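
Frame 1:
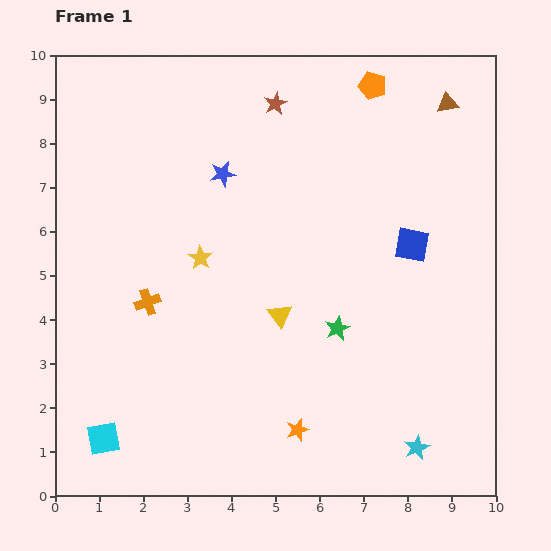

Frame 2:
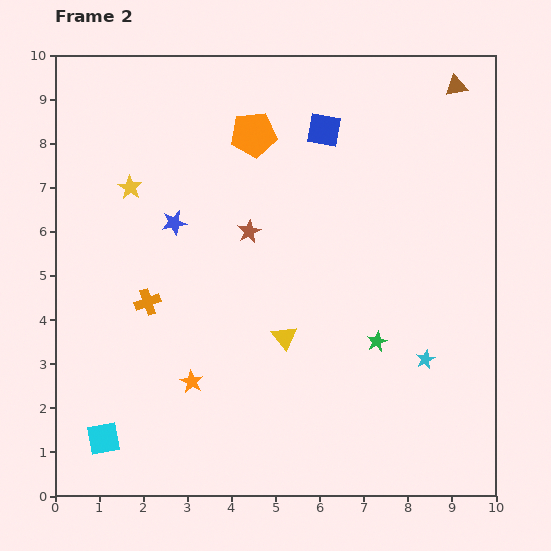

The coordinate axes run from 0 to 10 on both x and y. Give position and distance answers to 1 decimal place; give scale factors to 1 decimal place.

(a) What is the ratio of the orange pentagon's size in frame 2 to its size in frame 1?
1.7×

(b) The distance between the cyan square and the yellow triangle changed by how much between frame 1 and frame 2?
-0.2

Distance in frame 1: 4.9. Distance in frame 2: 4.7.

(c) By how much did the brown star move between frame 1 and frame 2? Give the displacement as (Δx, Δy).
(-0.6, -2.9)

The brown star was at (5.0, 8.9) in frame 1 and (4.4, 6.0) in frame 2.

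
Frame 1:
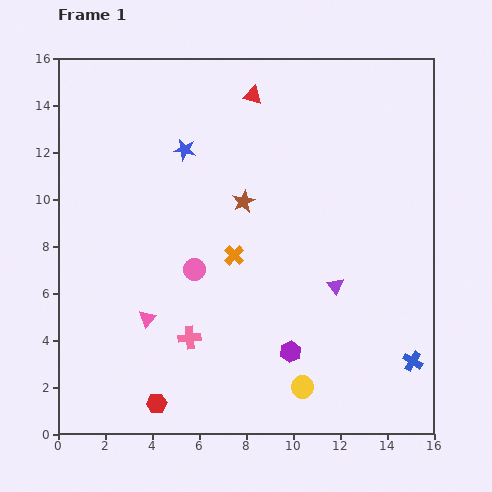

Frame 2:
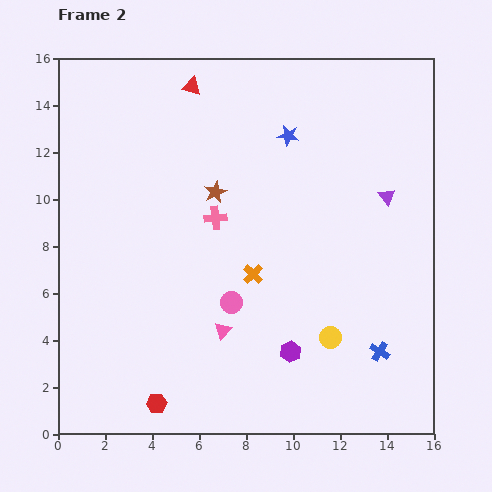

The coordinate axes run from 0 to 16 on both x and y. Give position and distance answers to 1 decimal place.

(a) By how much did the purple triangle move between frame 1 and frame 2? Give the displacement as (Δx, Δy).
(2.2, 3.8)

The purple triangle was at (11.8, 6.3) in frame 1 and (14.0, 10.1) in frame 2.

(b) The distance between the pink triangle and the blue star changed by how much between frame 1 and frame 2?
+1.4

Distance in frame 1: 7.4. Distance in frame 2: 8.8.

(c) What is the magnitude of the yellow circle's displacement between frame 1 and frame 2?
2.4

The yellow circle moved from (10.4, 2.0) to (11.6, 4.1), a distance of √(1.2² + 2.1²) ≈ 2.4.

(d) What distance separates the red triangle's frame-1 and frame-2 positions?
2.6

The red triangle moved from (8.3, 14.4) to (5.7, 14.8), a distance of √(2.6² + 0.4²) ≈ 2.6.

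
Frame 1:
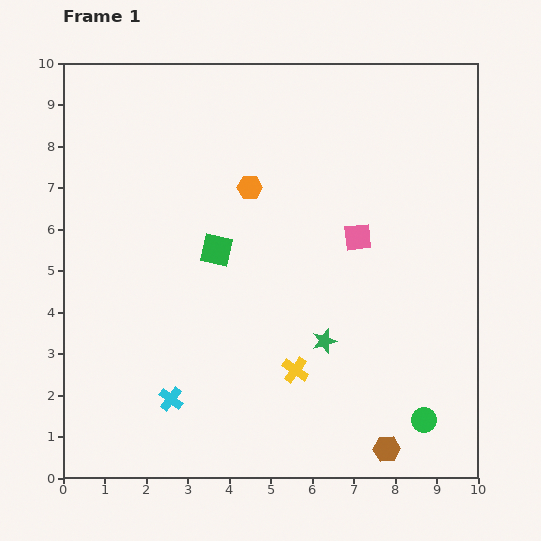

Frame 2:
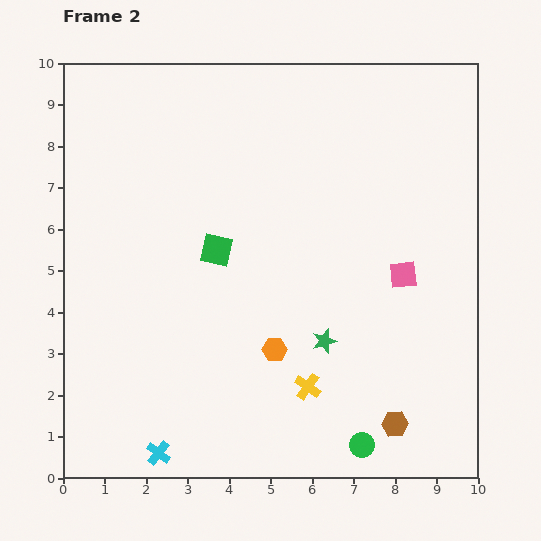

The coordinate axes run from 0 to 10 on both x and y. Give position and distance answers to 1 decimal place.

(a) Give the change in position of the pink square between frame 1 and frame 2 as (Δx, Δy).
(1.1, -0.9)

The pink square was at (7.1, 5.8) in frame 1 and (8.2, 4.9) in frame 2.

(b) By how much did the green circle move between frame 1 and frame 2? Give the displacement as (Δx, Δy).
(-1.5, -0.6)

The green circle was at (8.7, 1.4) in frame 1 and (7.2, 0.8) in frame 2.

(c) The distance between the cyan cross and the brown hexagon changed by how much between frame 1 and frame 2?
+0.4

Distance in frame 1: 5.3. Distance in frame 2: 5.7.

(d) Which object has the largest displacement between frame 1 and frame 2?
the orange hexagon

(moved 3.9; next 1.6)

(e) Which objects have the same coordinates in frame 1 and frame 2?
the green star, the green square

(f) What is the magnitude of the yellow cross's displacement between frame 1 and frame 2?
0.5

The yellow cross moved from (5.6, 2.6) to (5.9, 2.2), a distance of √(0.3² + 0.4²) ≈ 0.5.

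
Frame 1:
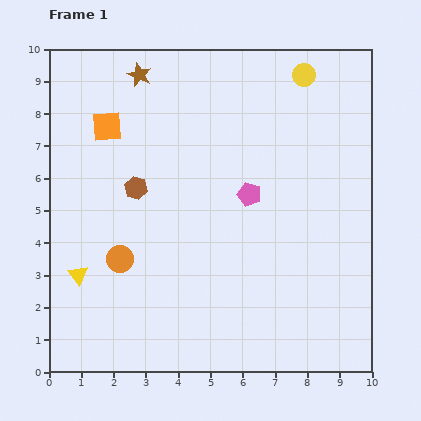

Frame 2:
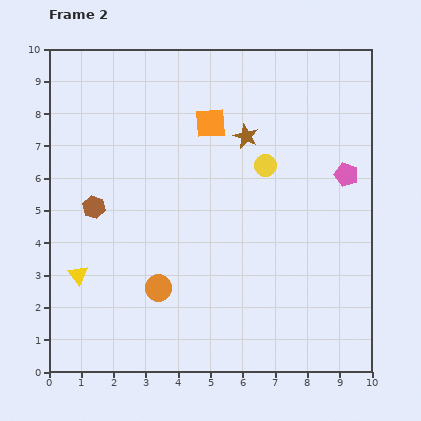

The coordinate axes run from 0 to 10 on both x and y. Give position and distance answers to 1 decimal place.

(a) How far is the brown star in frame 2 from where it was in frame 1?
3.8

The brown star moved from (2.8, 9.2) to (6.1, 7.3), a distance of √(3.3² + 1.9²) ≈ 3.8.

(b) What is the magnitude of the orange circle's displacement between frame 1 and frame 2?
1.5

The orange circle moved from (2.2, 3.5) to (3.4, 2.6), a distance of √(1.2² + 0.9²) ≈ 1.5.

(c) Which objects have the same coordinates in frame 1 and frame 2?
the yellow triangle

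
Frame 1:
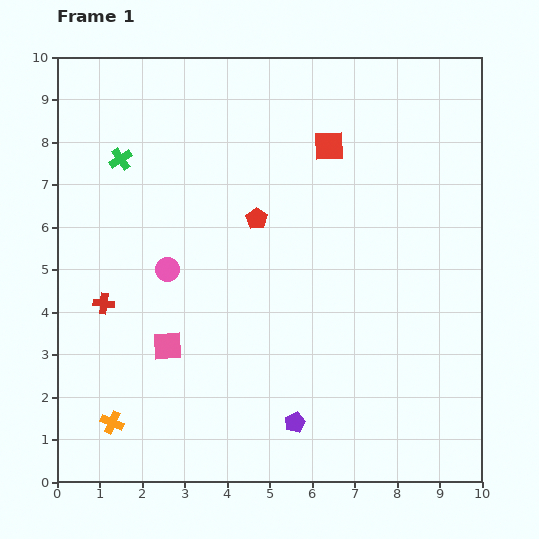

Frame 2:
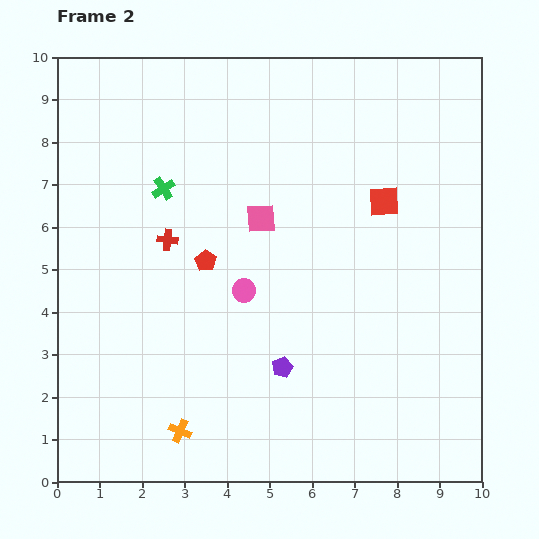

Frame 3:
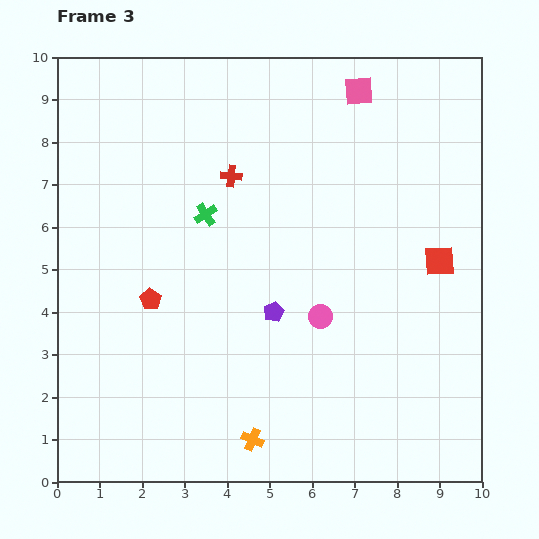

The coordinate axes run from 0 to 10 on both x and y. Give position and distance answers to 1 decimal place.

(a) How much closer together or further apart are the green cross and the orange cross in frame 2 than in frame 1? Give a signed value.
-0.5

Distance in frame 1: 6.2. Distance in frame 2: 5.7.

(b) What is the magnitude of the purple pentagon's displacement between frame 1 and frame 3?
2.6

The purple pentagon moved from (5.6, 1.4) to (5.1, 4.0), a distance of √(0.5² + 2.6²) ≈ 2.6.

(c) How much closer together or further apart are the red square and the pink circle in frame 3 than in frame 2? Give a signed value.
-0.8

Distance in frame 2: 3.9. Distance in frame 3: 3.1.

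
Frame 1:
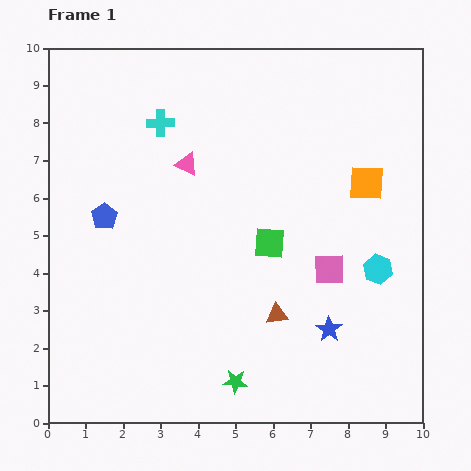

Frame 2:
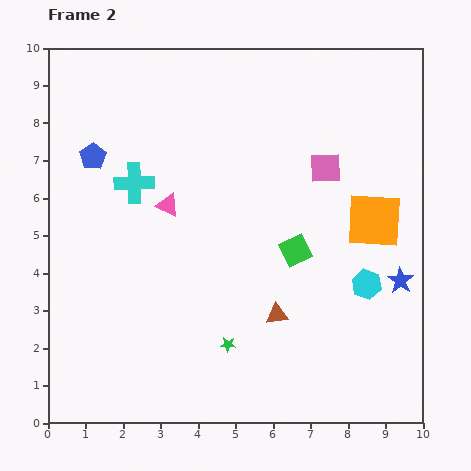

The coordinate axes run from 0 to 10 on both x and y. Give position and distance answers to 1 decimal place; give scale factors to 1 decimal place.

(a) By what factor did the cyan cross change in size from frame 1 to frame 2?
1.5×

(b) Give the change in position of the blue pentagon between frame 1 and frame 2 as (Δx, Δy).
(-0.3, 1.6)

The blue pentagon was at (1.5, 5.5) in frame 1 and (1.2, 7.1) in frame 2.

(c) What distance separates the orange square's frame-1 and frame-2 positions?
1.0

The orange square moved from (8.5, 6.4) to (8.7, 5.4), a distance of √(0.2² + 1.0²) ≈ 1.0.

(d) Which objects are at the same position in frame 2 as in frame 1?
the brown triangle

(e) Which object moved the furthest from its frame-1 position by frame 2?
the pink square

(moved 2.7; next 2.3)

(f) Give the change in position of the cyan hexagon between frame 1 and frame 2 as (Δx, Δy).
(-0.3, -0.4)

The cyan hexagon was at (8.8, 4.1) in frame 1 and (8.5, 3.7) in frame 2.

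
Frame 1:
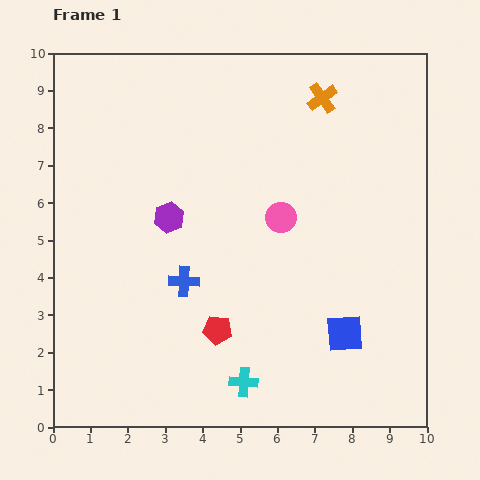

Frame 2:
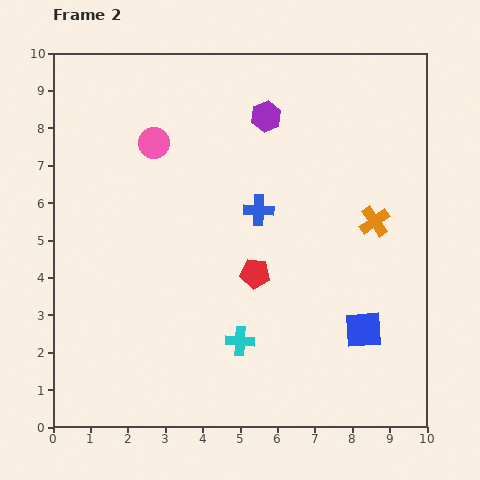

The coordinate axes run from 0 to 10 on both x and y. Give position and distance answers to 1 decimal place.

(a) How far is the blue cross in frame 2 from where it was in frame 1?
2.8

The blue cross moved from (3.5, 3.9) to (5.5, 5.8), a distance of √(2.0² + 1.9²) ≈ 2.8.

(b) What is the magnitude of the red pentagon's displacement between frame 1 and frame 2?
1.8

The red pentagon moved from (4.4, 2.6) to (5.4, 4.1), a distance of √(1.0² + 1.5²) ≈ 1.8.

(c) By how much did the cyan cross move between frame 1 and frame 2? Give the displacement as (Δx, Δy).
(-0.1, 1.1)

The cyan cross was at (5.1, 1.2) in frame 1 and (5.0, 2.3) in frame 2.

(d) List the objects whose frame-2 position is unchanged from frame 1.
none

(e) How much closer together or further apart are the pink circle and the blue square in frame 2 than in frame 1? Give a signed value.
+4.0

Distance in frame 1: 3.5. Distance in frame 2: 7.5.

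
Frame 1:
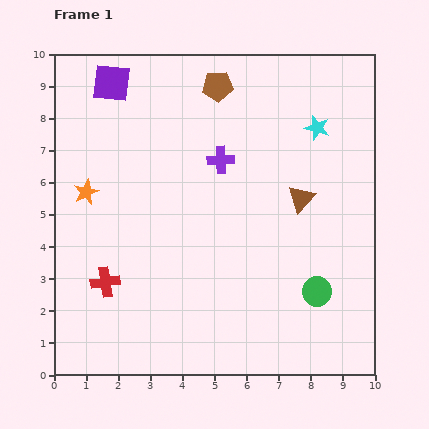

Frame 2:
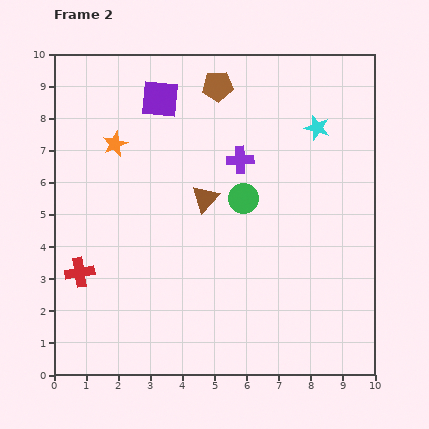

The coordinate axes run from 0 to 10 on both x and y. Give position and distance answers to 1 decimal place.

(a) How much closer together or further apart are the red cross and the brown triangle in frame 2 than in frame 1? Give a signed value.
-2.1

Distance in frame 1: 6.6. Distance in frame 2: 4.5.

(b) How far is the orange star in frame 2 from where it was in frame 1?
1.7

The orange star moved from (1.0, 5.7) to (1.9, 7.2), a distance of √(0.9² + 1.5²) ≈ 1.7.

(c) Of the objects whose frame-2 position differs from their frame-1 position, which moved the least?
the purple cross

(moved 0.6)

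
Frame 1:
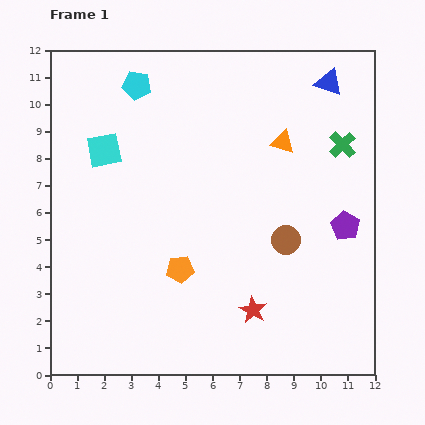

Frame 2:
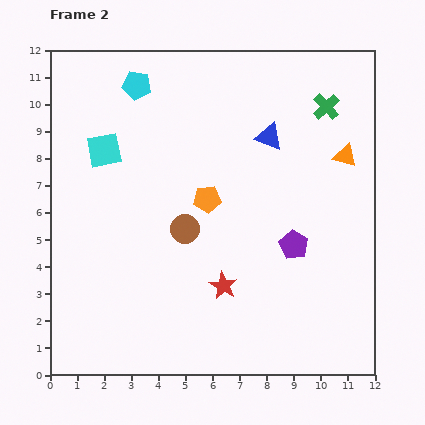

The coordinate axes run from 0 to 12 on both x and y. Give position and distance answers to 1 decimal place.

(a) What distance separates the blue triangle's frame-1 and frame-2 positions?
3.0

The blue triangle moved from (10.3, 10.8) to (8.1, 8.8), a distance of √(2.2² + 2.0²) ≈ 3.0.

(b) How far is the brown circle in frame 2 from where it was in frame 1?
3.7

The brown circle moved from (8.7, 5.0) to (5.0, 5.4), a distance of √(3.7² + 0.4²) ≈ 3.7.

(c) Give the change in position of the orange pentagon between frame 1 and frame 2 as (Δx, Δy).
(1.0, 2.6)

The orange pentagon was at (4.8, 3.9) in frame 1 and (5.8, 6.5) in frame 2.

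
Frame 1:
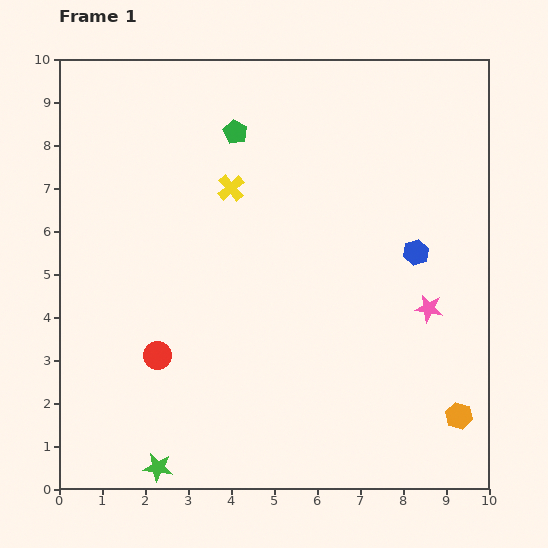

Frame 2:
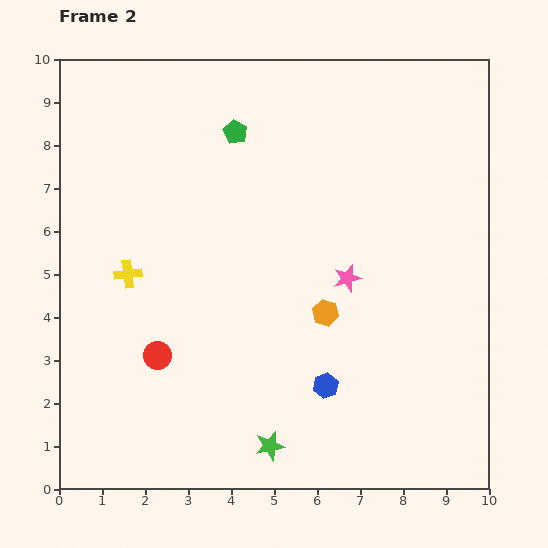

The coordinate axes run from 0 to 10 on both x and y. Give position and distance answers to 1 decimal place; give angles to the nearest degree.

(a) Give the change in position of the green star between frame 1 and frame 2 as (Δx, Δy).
(2.6, 0.5)

The green star was at (2.3, 0.5) in frame 1 and (4.9, 1.0) in frame 2.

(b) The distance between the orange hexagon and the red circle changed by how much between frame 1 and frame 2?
-3.1

Distance in frame 1: 7.1. Distance in frame 2: 4.0.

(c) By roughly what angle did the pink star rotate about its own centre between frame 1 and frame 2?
25° counter-clockwise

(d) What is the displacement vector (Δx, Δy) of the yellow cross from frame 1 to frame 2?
(-2.4, -2.0)

The yellow cross was at (4.0, 7.0) in frame 1 and (1.6, 5.0) in frame 2.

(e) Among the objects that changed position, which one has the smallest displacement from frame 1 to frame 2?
the pink star

(moved 2.0)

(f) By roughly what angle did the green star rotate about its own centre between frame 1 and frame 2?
20° counter-clockwise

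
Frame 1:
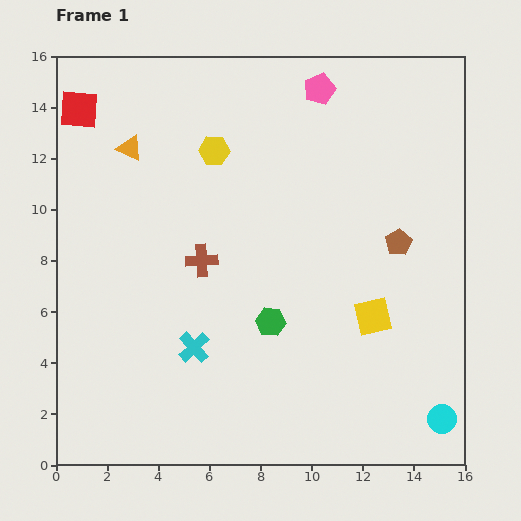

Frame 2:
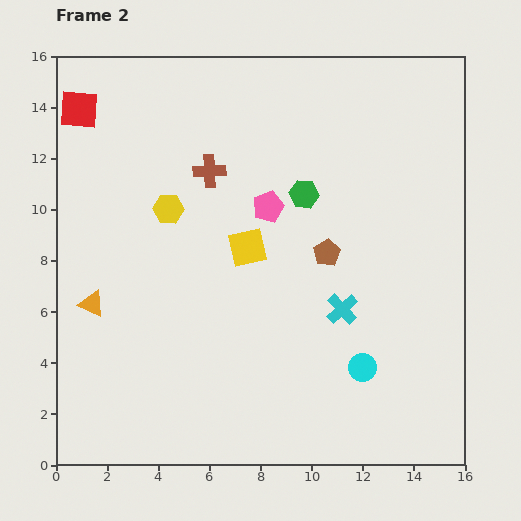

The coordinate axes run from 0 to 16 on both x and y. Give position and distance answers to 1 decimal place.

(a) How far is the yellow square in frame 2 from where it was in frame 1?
5.6

The yellow square moved from (12.4, 5.8) to (7.5, 8.5), a distance of √(4.9² + 2.7²) ≈ 5.6.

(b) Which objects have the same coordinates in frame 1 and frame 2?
the red square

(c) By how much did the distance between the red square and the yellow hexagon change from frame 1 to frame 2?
-0.3

Distance in frame 1: 5.5. Distance in frame 2: 5.2.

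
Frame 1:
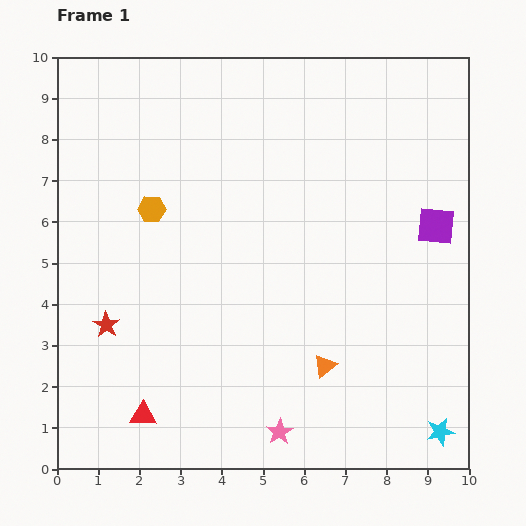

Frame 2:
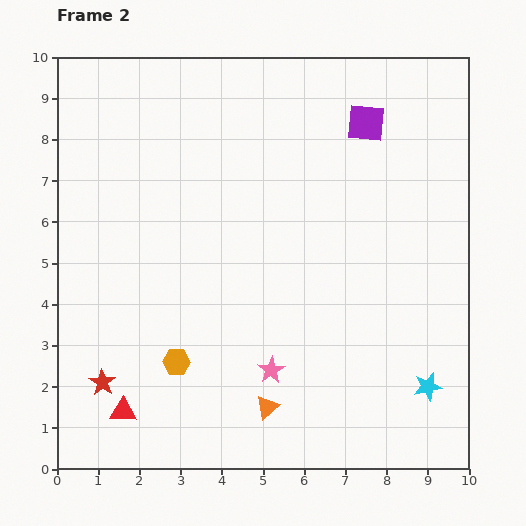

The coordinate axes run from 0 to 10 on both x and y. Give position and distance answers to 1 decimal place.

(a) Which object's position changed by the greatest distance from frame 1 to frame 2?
the orange hexagon

(moved 3.7; next 3.0)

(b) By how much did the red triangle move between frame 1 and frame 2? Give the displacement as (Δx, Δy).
(-0.5, 0.1)

The red triangle was at (2.1, 1.3) in frame 1 and (1.6, 1.4) in frame 2.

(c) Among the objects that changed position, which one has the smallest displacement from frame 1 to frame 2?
the red triangle

(moved 0.5)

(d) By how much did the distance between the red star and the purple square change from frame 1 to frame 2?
+0.6

Distance in frame 1: 8.4. Distance in frame 2: 9.0.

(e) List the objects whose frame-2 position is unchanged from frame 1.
none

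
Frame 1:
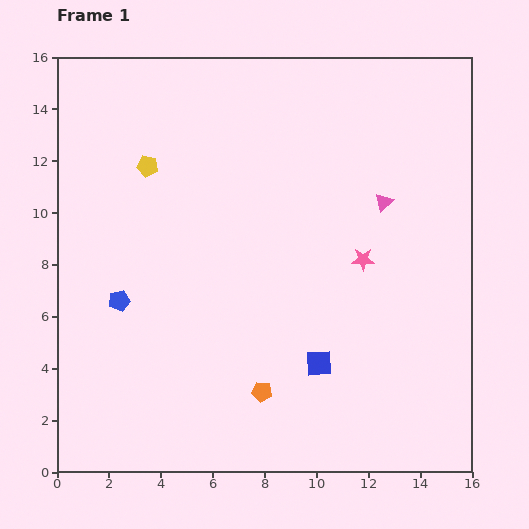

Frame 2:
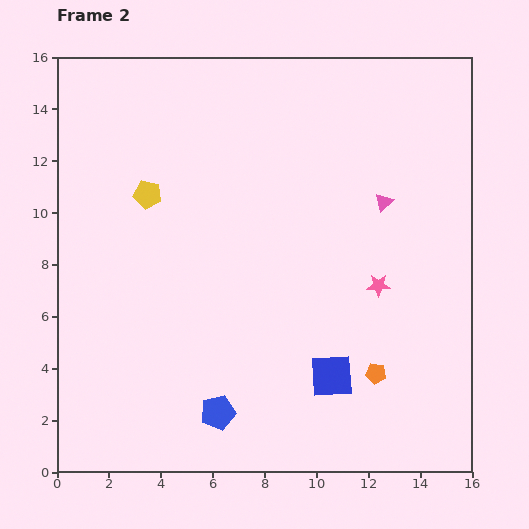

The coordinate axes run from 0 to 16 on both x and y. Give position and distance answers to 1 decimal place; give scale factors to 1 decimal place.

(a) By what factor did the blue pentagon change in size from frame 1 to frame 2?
1.7×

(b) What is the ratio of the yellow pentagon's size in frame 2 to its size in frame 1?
1.3×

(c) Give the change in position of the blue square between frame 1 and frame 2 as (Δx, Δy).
(0.5, -0.5)

The blue square was at (10.1, 4.2) in frame 1 and (10.6, 3.7) in frame 2.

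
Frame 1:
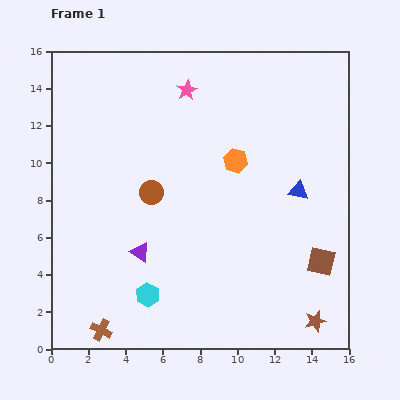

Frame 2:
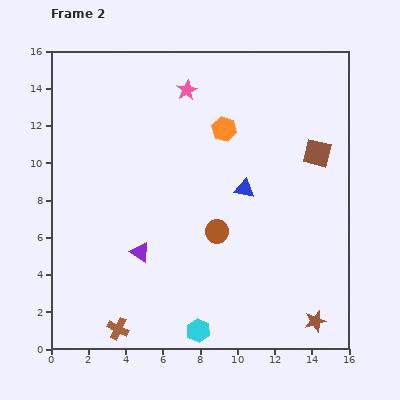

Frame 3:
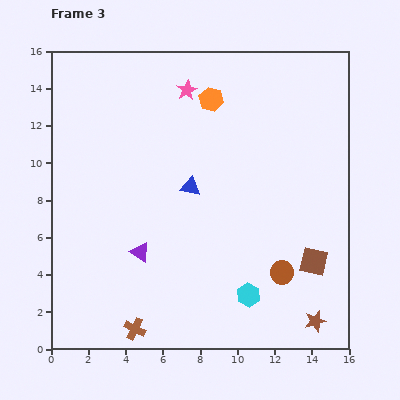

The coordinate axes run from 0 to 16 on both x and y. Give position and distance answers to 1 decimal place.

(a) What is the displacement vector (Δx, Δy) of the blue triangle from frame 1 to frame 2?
(-2.9, 0.1)

The blue triangle was at (13.3, 8.5) in frame 1 and (10.4, 8.6) in frame 2.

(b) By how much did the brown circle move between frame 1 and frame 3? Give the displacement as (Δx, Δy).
(7.0, -4.3)

The brown circle was at (5.4, 8.4) in frame 1 and (12.4, 4.1) in frame 3.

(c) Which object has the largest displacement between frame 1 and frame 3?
the brown circle

(moved 8.2; next 5.8)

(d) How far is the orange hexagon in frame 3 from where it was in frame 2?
1.7

The orange hexagon moved from (9.3, 11.8) to (8.6, 13.4), a distance of √(0.7² + 1.6²) ≈ 1.7.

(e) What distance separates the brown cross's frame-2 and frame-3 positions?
0.9

The brown cross moved from (3.6, 1.1) to (4.5, 1.1), a distance of √(0.9² + 0.0²) ≈ 0.9.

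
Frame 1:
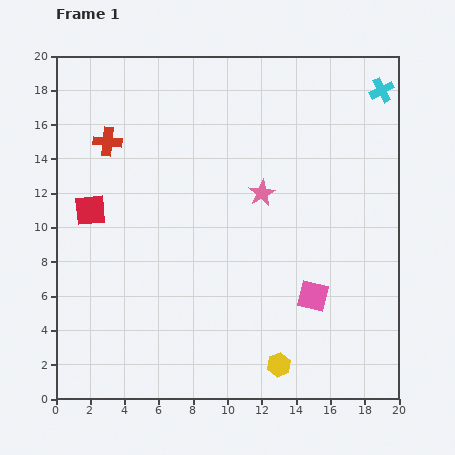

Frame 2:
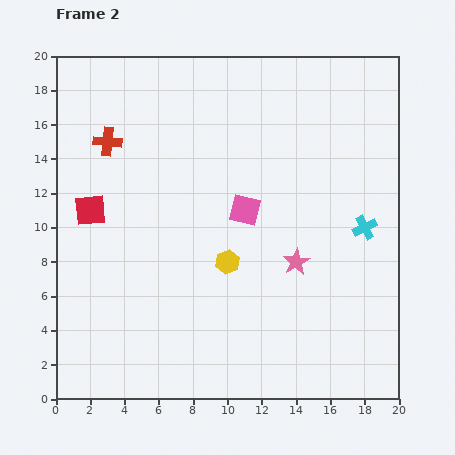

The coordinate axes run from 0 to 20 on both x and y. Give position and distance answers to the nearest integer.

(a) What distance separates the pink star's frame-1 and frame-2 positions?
4

The pink star moved from (12, 12) to (14, 8), a distance of √(2² + 4²) ≈ 4.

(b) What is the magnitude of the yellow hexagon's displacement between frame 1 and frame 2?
7

The yellow hexagon moved from (13, 2) to (10, 8), a distance of √(3² + 6²) ≈ 7.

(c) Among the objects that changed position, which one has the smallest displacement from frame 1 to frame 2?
the pink star

(moved 4)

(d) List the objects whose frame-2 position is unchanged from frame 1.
the red cross, the red square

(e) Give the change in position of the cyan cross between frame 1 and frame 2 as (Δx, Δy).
(-1, -8)

The cyan cross was at (19, 18) in frame 1 and (18, 10) in frame 2.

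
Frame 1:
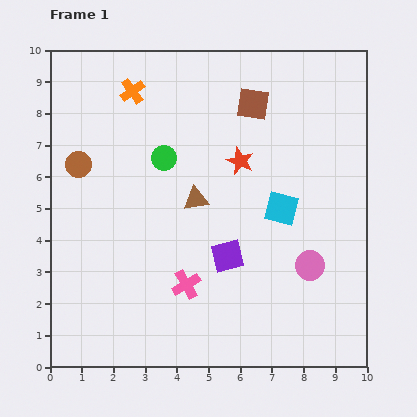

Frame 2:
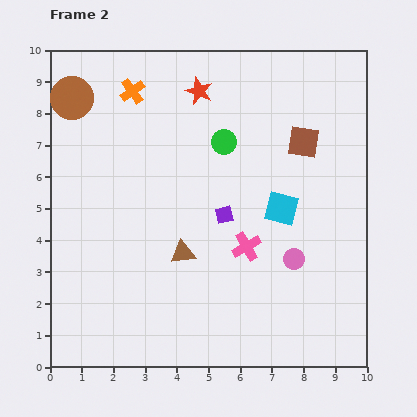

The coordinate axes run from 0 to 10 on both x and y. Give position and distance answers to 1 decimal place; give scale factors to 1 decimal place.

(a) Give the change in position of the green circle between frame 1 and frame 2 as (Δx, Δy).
(1.9, 0.5)

The green circle was at (3.6, 6.6) in frame 1 and (5.5, 7.1) in frame 2.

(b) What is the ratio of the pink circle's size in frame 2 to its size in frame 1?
0.7×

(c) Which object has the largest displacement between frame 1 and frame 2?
the red star

(moved 2.6; next 2.2)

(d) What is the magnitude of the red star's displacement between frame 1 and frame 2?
2.6

The red star moved from (6.0, 6.5) to (4.7, 8.7), a distance of √(1.3² + 2.2²) ≈ 2.6.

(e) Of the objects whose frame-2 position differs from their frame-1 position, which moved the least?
the pink circle

(moved 0.5)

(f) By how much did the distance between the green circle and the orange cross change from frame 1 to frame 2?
+1.0

Distance in frame 1: 2.3. Distance in frame 2: 3.3.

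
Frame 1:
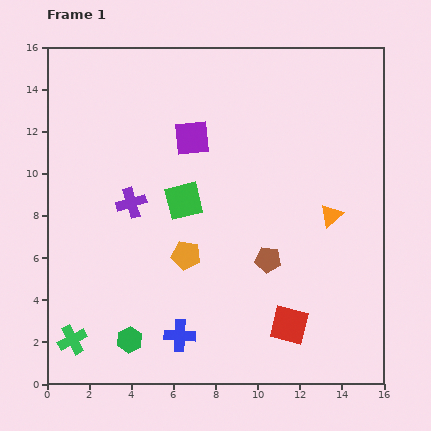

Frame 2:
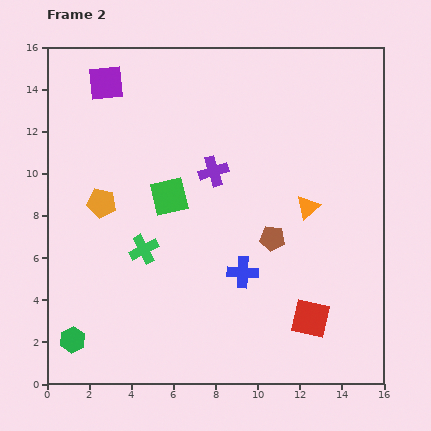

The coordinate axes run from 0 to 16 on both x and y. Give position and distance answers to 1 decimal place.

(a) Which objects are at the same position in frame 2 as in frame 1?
none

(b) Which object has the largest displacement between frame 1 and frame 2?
the green cross

(moved 5.5; next 4.9)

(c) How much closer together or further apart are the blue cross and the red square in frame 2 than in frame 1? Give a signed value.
-1.3

Distance in frame 1: 5.2. Distance in frame 2: 3.9.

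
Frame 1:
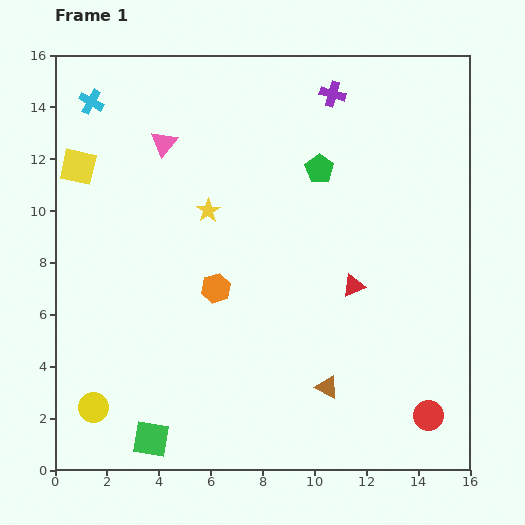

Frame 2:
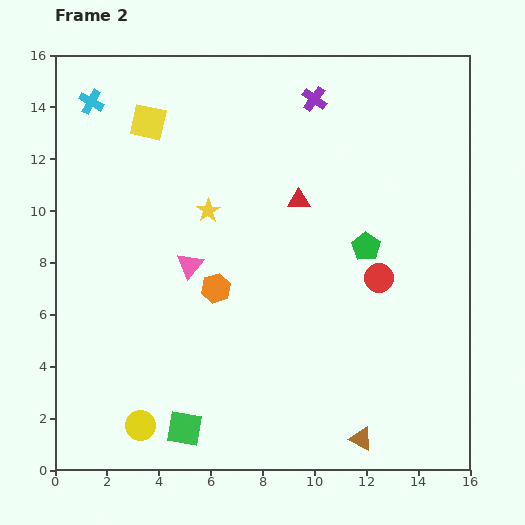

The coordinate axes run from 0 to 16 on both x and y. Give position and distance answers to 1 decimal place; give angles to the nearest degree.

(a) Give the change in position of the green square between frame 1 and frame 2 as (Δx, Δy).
(1.3, 0.4)

The green square was at (3.7, 1.2) in frame 1 and (5.0, 1.6) in frame 2.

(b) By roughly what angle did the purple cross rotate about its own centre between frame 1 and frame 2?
21° clockwise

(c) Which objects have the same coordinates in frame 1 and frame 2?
the orange hexagon, the yellow star, the cyan cross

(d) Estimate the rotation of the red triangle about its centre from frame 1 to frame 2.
22° clockwise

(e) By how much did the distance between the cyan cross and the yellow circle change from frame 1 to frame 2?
+0.8

Distance in frame 1: 11.8. Distance in frame 2: 12.6.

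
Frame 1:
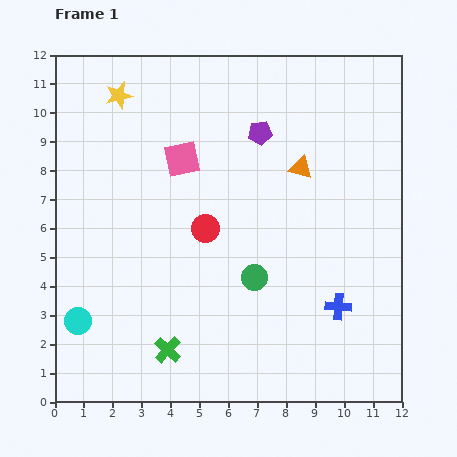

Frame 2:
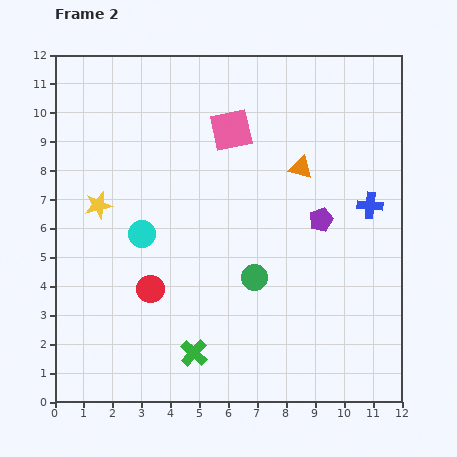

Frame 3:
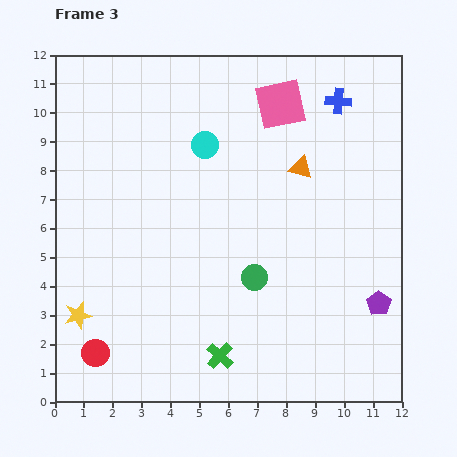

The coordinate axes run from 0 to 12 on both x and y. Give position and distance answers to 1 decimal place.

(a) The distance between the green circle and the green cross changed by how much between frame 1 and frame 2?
-0.6

Distance in frame 1: 3.9. Distance in frame 2: 3.3.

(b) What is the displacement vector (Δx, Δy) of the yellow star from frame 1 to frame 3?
(-1.4, -7.6)

The yellow star was at (2.2, 10.6) in frame 1 and (0.8, 3.0) in frame 3.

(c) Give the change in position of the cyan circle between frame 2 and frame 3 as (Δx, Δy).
(2.2, 3.1)

The cyan circle was at (3.0, 5.8) in frame 2 and (5.2, 8.9) in frame 3.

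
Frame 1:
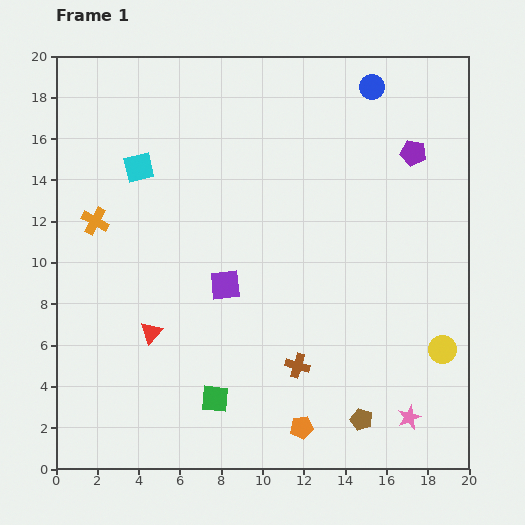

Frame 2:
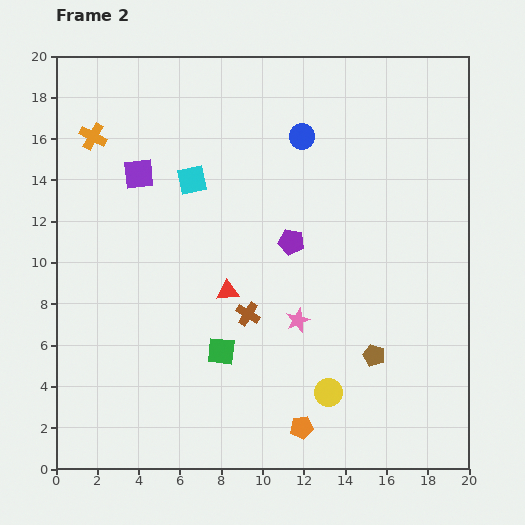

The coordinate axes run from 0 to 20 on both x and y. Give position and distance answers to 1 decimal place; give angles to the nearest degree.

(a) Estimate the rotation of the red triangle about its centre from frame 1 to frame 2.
43° clockwise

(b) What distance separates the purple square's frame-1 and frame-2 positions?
6.8

The purple square moved from (8.2, 8.9) to (4.0, 14.3), a distance of √(4.2² + 5.4²) ≈ 6.8.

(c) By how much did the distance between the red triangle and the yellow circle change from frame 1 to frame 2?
-7.2

Distance in frame 1: 14.1. Distance in frame 2: 6.9.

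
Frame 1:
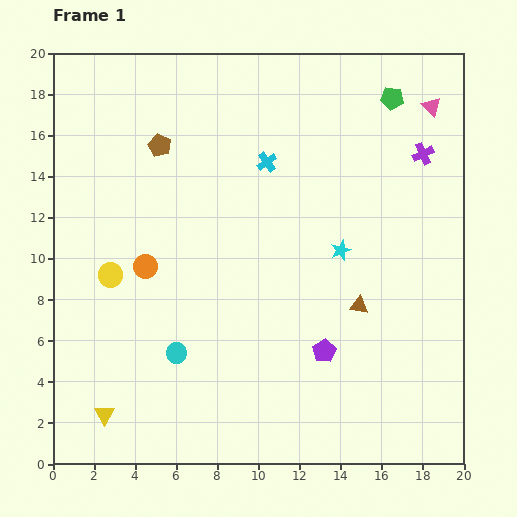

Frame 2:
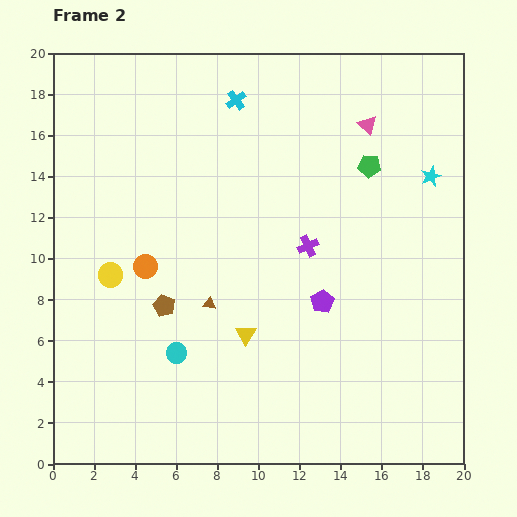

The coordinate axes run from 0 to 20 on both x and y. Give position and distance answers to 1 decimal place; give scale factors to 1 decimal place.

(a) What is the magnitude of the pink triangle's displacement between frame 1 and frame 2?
3.2

The pink triangle moved from (18.4, 17.4) to (15.3, 16.5), a distance of √(3.1² + 0.9²) ≈ 3.2.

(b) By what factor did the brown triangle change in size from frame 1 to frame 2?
0.7×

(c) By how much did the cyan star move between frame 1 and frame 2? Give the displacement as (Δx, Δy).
(4.4, 3.6)

The cyan star was at (14.0, 10.4) in frame 1 and (18.4, 14.0) in frame 2.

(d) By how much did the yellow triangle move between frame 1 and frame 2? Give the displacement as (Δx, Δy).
(6.9, 3.9)

The yellow triangle was at (2.5, 2.4) in frame 1 and (9.4, 6.3) in frame 2.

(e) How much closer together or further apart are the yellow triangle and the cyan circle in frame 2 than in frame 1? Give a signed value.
-1.1

Distance in frame 1: 4.6. Distance in frame 2: 3.5.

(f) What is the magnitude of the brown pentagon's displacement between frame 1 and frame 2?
7.8

The brown pentagon moved from (5.2, 15.5) to (5.4, 7.7), a distance of √(0.2² + 7.8²) ≈ 7.8.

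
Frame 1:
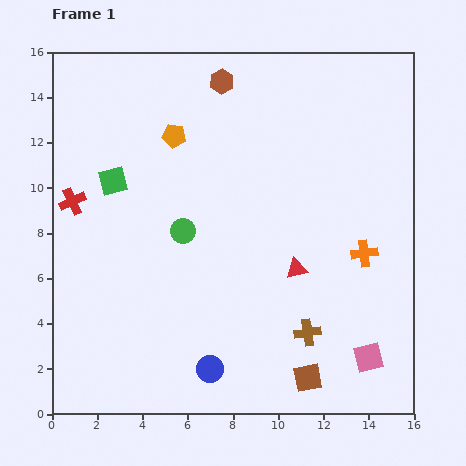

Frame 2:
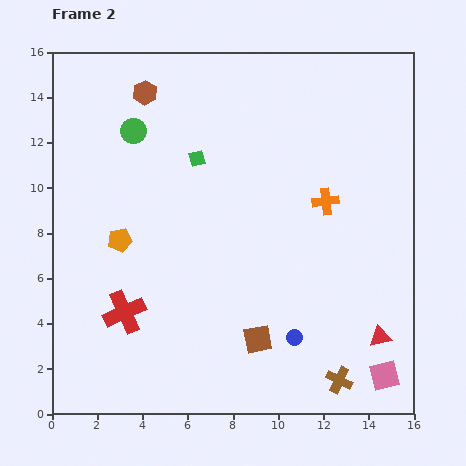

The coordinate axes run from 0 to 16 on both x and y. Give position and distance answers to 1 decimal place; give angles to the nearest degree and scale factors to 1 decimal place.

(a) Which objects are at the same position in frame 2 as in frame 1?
none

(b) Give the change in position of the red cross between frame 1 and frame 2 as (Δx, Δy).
(2.3, -4.9)

The red cross was at (0.9, 9.4) in frame 1 and (3.2, 4.5) in frame 2.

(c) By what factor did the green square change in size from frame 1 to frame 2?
0.6×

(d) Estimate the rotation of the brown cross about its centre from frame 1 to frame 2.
35° clockwise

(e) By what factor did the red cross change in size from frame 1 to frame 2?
1.6×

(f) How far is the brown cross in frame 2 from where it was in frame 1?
2.5

The brown cross moved from (11.3, 3.6) to (12.7, 1.5), a distance of √(1.4² + 2.1²) ≈ 2.5.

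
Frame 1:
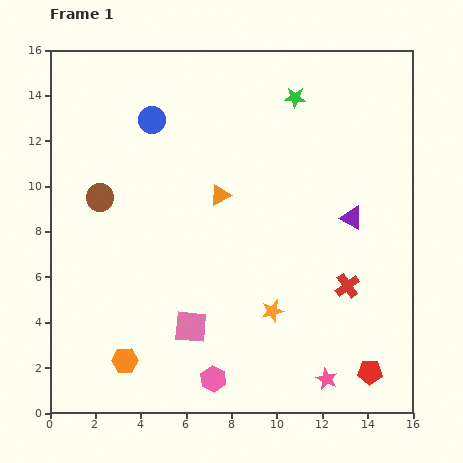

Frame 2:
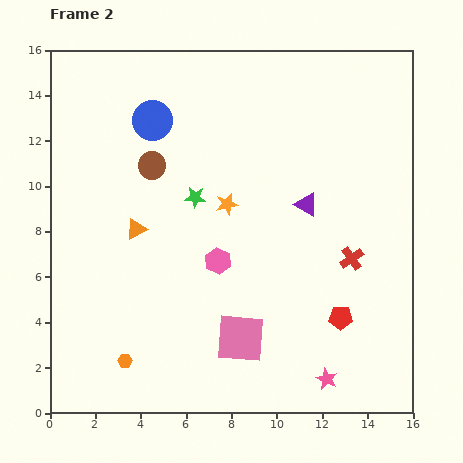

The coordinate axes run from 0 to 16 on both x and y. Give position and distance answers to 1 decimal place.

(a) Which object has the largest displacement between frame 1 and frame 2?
the green star

(moved 6.2; next 5.2)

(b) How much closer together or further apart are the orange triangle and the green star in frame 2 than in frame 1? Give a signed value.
-2.4

Distance in frame 1: 5.4. Distance in frame 2: 3.0.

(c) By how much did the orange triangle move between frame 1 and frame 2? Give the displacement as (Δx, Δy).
(-3.7, -1.5)

The orange triangle was at (7.5, 9.6) in frame 1 and (3.8, 8.1) in frame 2.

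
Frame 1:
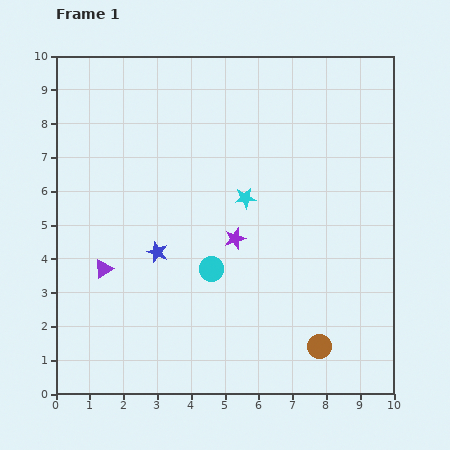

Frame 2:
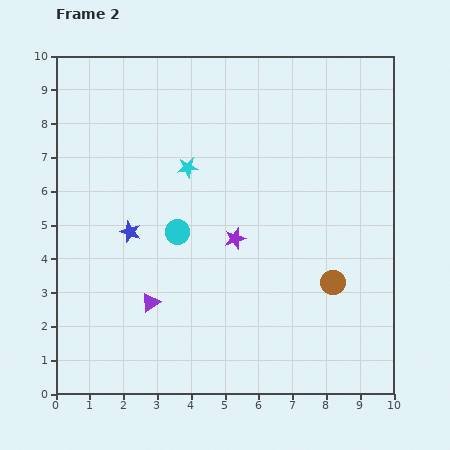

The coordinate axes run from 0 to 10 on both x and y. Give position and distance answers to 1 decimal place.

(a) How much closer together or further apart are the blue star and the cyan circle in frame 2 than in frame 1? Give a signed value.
-0.3

Distance in frame 1: 1.7. Distance in frame 2: 1.4.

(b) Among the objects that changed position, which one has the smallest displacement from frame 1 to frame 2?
the blue star

(moved 1.0)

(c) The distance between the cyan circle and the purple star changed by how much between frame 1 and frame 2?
+0.6

Distance in frame 1: 1.1. Distance in frame 2: 1.7.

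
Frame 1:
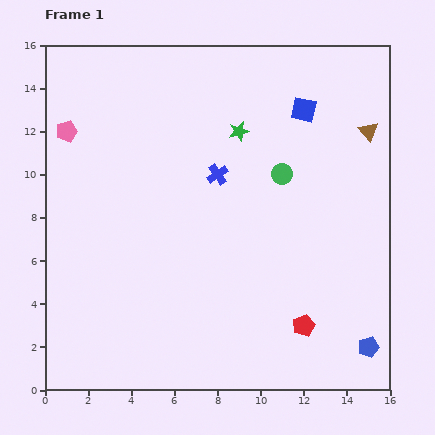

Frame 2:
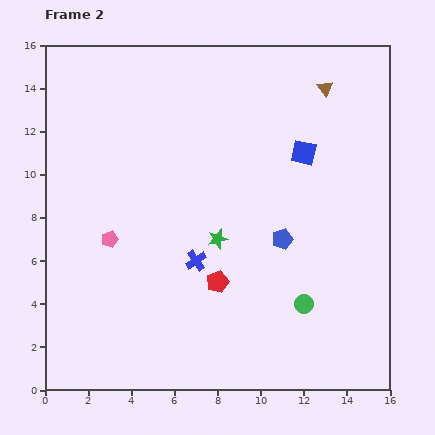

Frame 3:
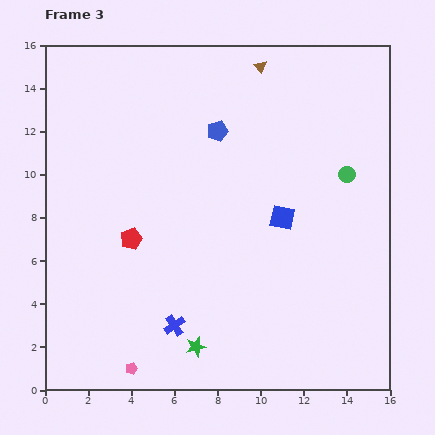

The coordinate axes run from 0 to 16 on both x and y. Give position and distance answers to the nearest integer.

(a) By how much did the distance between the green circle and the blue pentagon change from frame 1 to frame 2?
-6

Distance in frame 1: 9. Distance in frame 2: 3.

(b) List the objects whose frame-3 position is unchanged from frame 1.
none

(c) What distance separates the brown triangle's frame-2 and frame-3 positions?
3

The brown triangle moved from (13, 14) to (10, 15), a distance of √(3² + 1²) ≈ 3.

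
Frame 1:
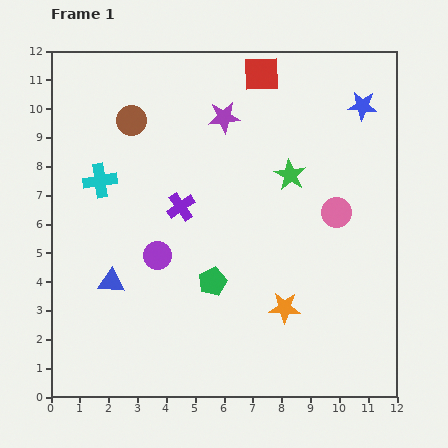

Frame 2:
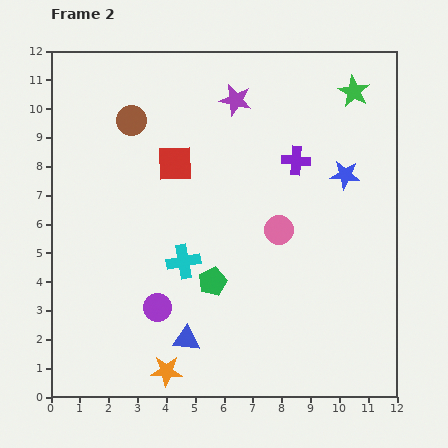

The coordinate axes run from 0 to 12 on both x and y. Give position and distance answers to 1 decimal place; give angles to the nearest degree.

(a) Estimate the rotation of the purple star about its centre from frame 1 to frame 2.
19° clockwise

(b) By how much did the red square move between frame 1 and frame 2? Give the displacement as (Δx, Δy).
(-3.0, -3.1)

The red square was at (7.3, 11.2) in frame 1 and (4.3, 8.1) in frame 2.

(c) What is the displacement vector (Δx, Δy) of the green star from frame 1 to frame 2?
(2.2, 2.9)

The green star was at (8.3, 7.7) in frame 1 and (10.5, 10.6) in frame 2.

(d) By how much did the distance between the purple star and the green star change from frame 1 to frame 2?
+1.1

Distance in frame 1: 3.0. Distance in frame 2: 4.1.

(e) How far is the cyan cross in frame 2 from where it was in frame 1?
4.0

The cyan cross moved from (1.7, 7.5) to (4.6, 4.7), a distance of √(2.9² + 2.8²) ≈ 4.0.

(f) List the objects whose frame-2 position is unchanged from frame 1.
the brown circle, the green pentagon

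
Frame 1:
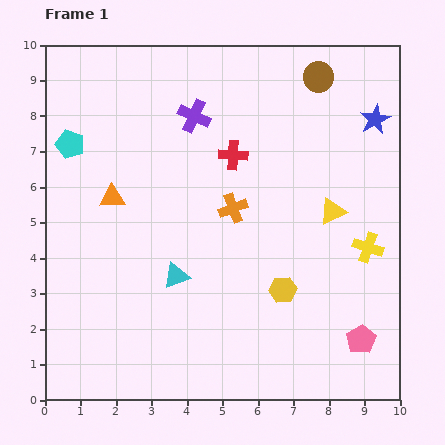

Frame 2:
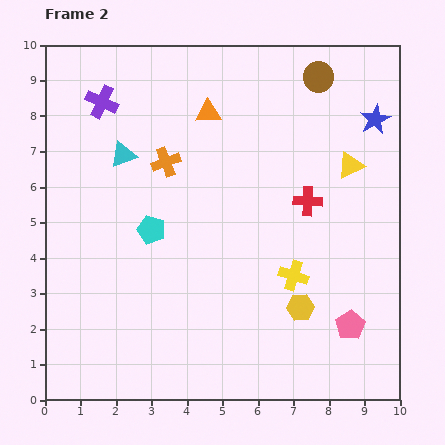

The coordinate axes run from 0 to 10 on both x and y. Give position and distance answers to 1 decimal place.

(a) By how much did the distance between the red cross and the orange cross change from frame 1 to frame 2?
+2.6

Distance in frame 1: 1.5. Distance in frame 2: 4.1.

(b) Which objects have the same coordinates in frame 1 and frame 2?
the brown circle, the blue star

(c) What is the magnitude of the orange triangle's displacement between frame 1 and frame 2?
3.6

The orange triangle moved from (1.9, 5.7) to (4.6, 8.1), a distance of √(2.7² + 2.4²) ≈ 3.6.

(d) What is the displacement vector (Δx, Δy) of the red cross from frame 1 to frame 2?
(2.1, -1.3)

The red cross was at (5.3, 6.9) in frame 1 and (7.4, 5.6) in frame 2.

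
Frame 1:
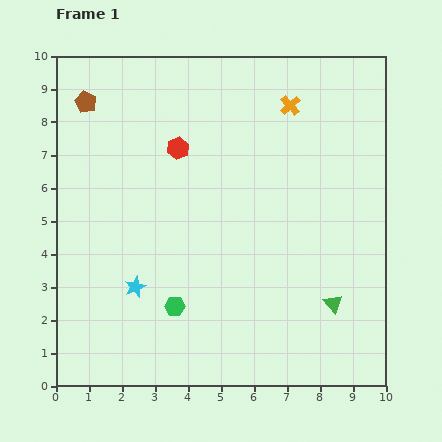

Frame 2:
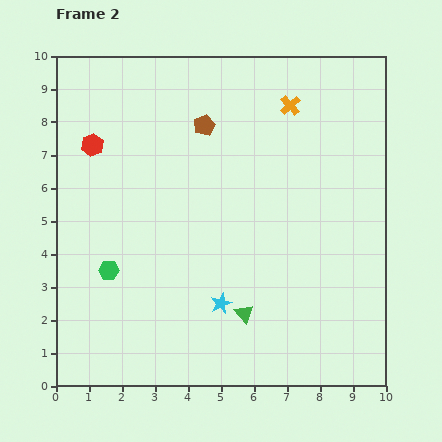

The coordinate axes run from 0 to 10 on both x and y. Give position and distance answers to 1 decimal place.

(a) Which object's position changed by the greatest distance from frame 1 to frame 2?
the brown pentagon

(moved 3.7; next 2.7)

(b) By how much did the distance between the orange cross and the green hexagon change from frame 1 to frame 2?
+0.4

Distance in frame 1: 7.0. Distance in frame 2: 7.4.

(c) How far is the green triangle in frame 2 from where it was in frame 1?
2.7

The green triangle moved from (8.4, 2.5) to (5.7, 2.2), a distance of √(2.7² + 0.3²) ≈ 2.7.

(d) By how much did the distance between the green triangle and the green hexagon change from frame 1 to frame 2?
-0.5

Distance in frame 1: 4.8. Distance in frame 2: 4.3.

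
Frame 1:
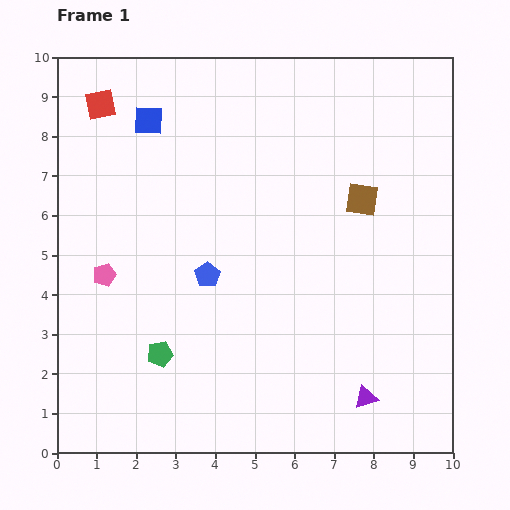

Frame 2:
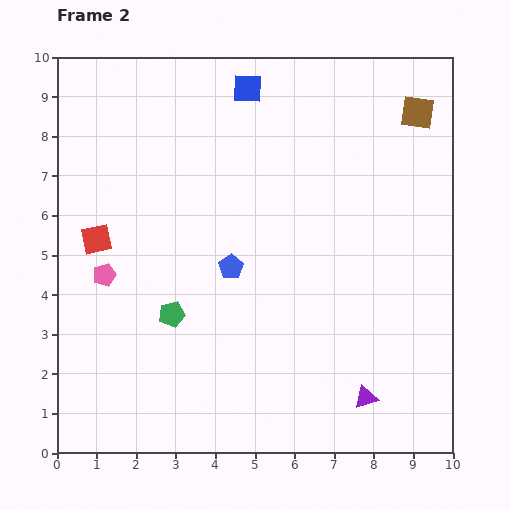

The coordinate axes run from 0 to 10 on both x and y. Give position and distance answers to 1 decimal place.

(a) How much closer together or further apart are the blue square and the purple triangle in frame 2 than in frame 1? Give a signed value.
-0.5

Distance in frame 1: 8.9. Distance in frame 2: 8.4.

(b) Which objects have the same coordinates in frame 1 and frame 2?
the pink pentagon, the purple triangle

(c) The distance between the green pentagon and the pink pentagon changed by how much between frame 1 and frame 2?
-0.4

Distance in frame 1: 2.4. Distance in frame 2: 2.0.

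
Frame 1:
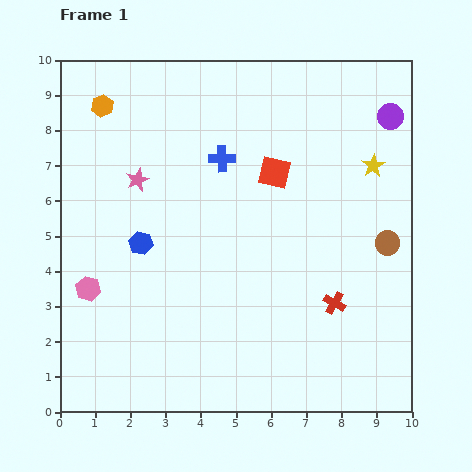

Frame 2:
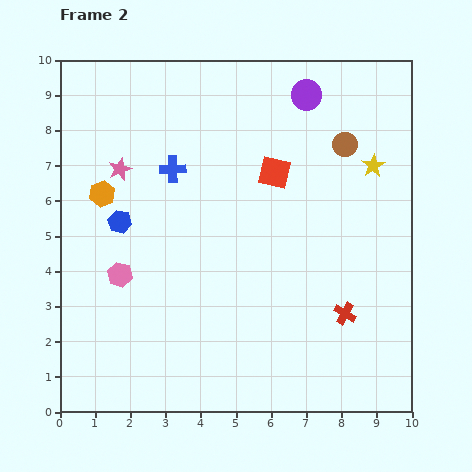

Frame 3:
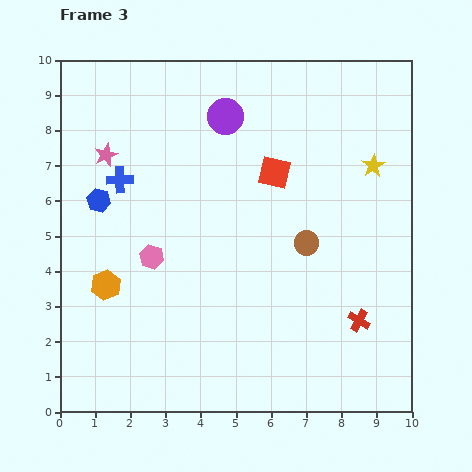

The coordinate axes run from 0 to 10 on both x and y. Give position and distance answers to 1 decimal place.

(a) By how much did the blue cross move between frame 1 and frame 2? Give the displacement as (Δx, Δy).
(-1.4, -0.3)

The blue cross was at (4.6, 7.2) in frame 1 and (3.2, 6.9) in frame 2.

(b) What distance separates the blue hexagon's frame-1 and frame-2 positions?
0.8

The blue hexagon moved from (2.3, 4.8) to (1.7, 5.4), a distance of √(0.6² + 0.6²) ≈ 0.8.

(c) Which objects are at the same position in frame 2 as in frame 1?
the yellow star, the red square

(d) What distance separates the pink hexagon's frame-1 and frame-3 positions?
2.0

The pink hexagon moved from (0.8, 3.5) to (2.6, 4.4), a distance of √(1.8² + 0.9²) ≈ 2.0.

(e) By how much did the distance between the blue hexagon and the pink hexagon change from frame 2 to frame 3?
+0.7

Distance in frame 2: 1.5. Distance in frame 3: 2.2.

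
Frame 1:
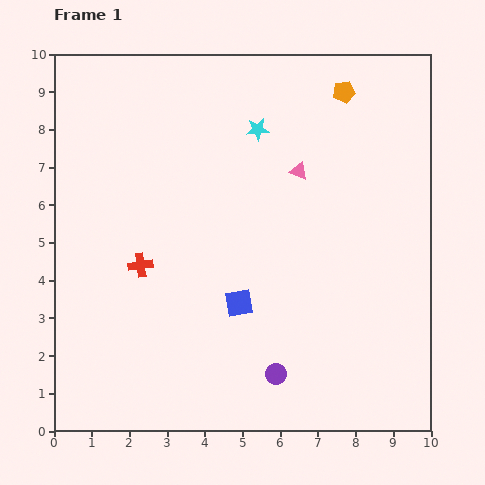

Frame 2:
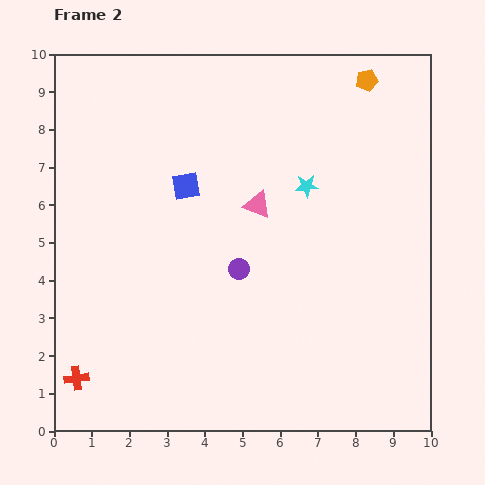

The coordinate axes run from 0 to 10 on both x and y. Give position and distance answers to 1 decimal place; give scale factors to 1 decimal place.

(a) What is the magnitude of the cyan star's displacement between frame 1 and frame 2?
2.0

The cyan star moved from (5.4, 8.0) to (6.7, 6.5), a distance of √(1.3² + 1.5²) ≈ 2.0.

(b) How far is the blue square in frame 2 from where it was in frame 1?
3.4

The blue square moved from (4.9, 3.4) to (3.5, 6.5), a distance of √(1.4² + 3.1²) ≈ 3.4.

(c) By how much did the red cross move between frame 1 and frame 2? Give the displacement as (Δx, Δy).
(-1.7, -3.0)

The red cross was at (2.3, 4.4) in frame 1 and (0.6, 1.4) in frame 2.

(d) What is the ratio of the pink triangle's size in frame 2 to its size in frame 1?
1.6×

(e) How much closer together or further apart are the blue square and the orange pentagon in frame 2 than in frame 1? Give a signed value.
-0.7

Distance in frame 1: 6.3. Distance in frame 2: 5.6.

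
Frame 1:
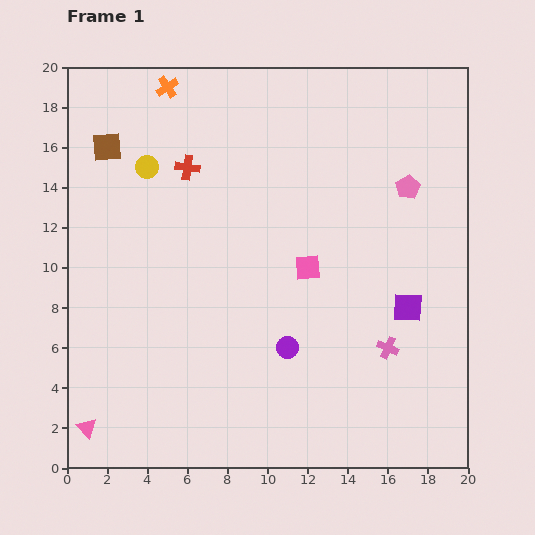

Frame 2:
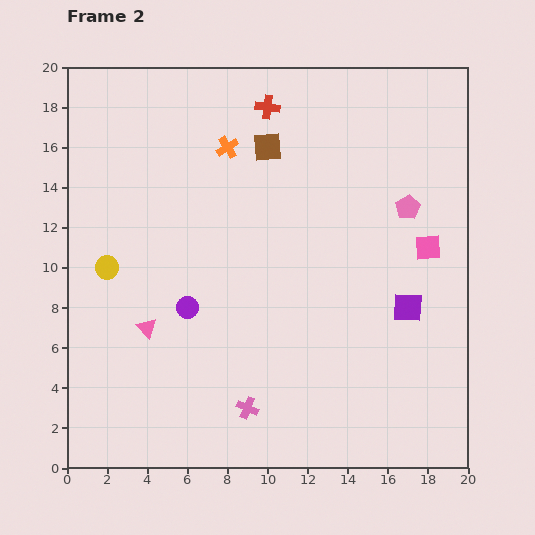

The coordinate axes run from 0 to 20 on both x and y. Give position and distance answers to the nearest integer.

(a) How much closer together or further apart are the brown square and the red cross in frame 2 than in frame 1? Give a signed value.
-2

Distance in frame 1: 4. Distance in frame 2: 2.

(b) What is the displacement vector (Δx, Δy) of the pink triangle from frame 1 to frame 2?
(3, 5)

The pink triangle was at (1, 2) in frame 1 and (4, 7) in frame 2.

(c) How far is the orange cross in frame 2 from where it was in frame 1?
4

The orange cross moved from (5, 19) to (8, 16), a distance of √(3² + 3²) ≈ 4.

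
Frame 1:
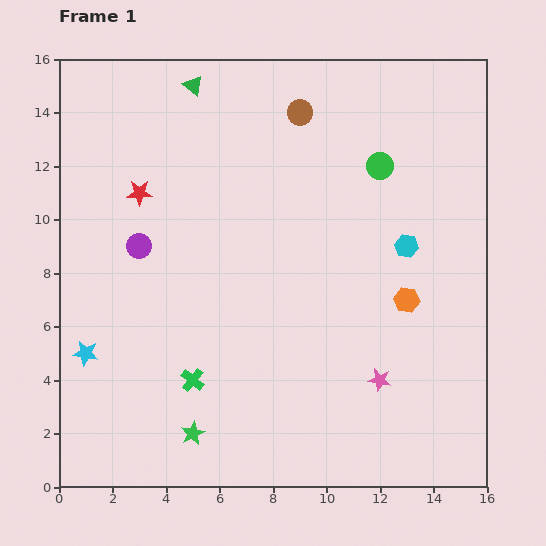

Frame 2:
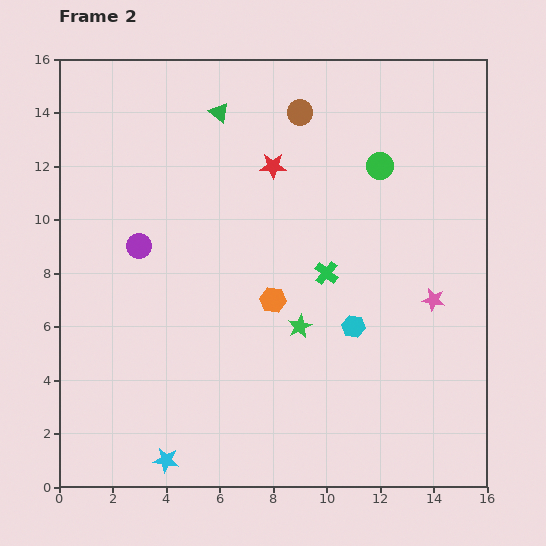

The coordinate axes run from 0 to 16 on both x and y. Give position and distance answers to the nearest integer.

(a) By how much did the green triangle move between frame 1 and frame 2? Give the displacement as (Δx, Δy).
(1, -1)

The green triangle was at (5, 15) in frame 1 and (6, 14) in frame 2.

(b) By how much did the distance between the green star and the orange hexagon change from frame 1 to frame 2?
-8

Distance in frame 1: 9. Distance in frame 2: 1.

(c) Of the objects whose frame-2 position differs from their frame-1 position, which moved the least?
the green triangle

(moved 1)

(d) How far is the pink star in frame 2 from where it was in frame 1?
4

The pink star moved from (12, 4) to (14, 7), a distance of √(2² + 3²) ≈ 4.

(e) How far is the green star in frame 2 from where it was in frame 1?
6

The green star moved from (5, 2) to (9, 6), a distance of √(4² + 4²) ≈ 6.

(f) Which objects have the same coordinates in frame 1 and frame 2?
the brown circle, the purple circle, the green circle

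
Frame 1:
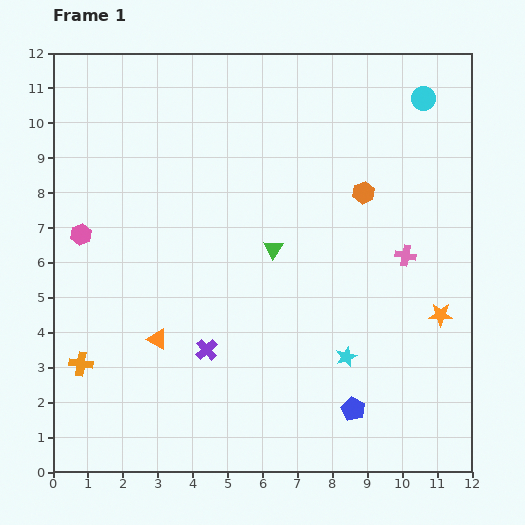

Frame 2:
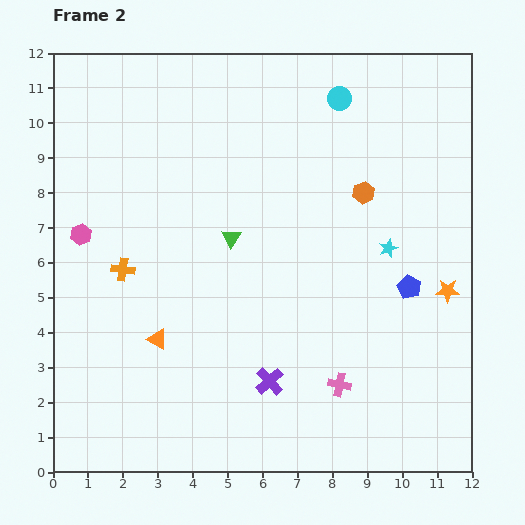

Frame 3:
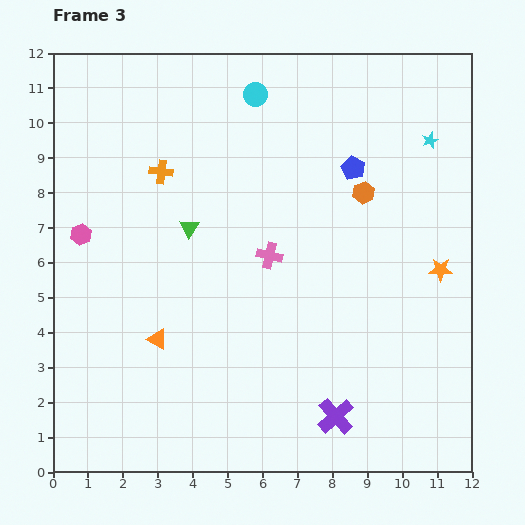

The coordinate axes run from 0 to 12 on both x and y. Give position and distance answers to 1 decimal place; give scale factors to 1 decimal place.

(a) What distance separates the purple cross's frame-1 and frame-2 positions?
2.0

The purple cross moved from (4.4, 3.5) to (6.2, 2.6), a distance of √(1.8² + 0.9²) ≈ 2.0.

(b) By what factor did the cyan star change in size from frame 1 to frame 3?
0.8×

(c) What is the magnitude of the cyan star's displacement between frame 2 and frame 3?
3.3

The cyan star moved from (9.6, 6.4) to (10.8, 9.5), a distance of √(1.2² + 3.1²) ≈ 3.3.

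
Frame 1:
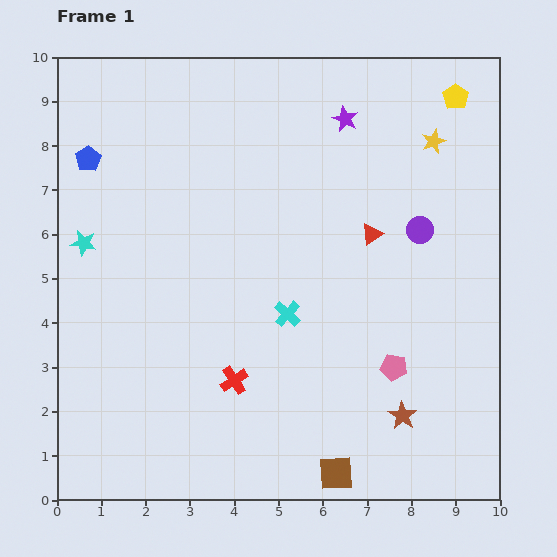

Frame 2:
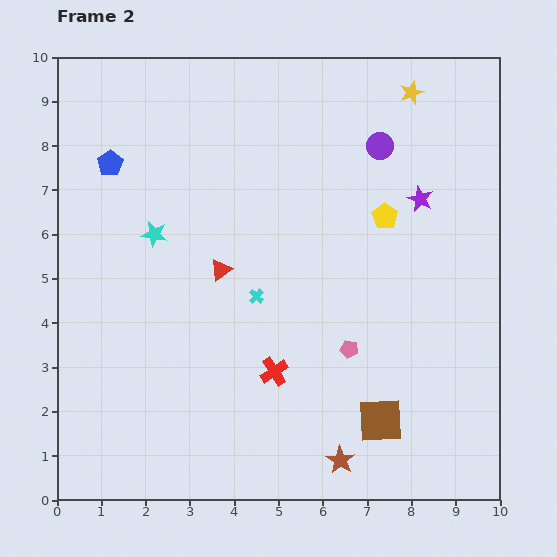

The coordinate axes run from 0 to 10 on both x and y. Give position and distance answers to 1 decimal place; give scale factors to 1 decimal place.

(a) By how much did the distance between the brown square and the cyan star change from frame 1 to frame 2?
-1.1

Distance in frame 1: 7.7. Distance in frame 2: 6.6.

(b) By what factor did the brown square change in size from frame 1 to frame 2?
1.3×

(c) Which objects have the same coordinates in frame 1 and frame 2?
none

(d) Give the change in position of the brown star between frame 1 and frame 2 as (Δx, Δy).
(-1.4, -1.0)

The brown star was at (7.8, 1.9) in frame 1 and (6.4, 0.9) in frame 2.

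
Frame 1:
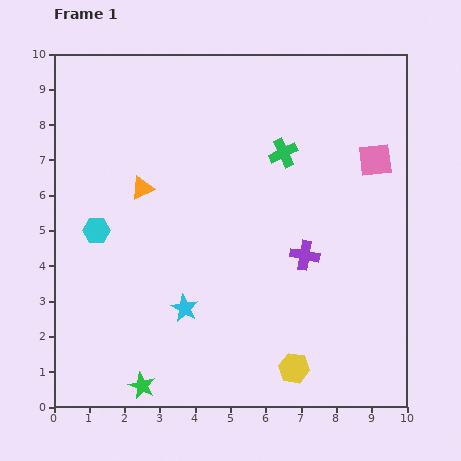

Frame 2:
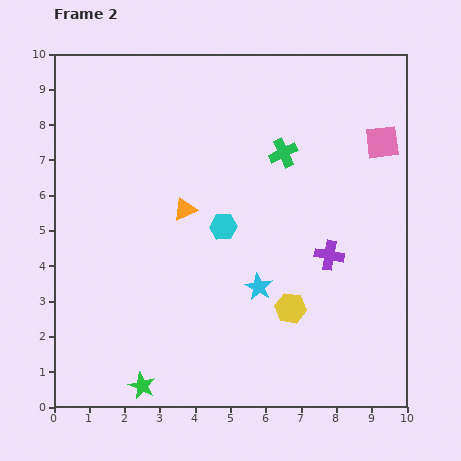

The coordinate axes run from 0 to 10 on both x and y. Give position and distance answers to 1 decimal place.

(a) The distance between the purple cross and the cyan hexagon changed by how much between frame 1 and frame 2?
-2.8

Distance in frame 1: 5.9. Distance in frame 2: 3.1.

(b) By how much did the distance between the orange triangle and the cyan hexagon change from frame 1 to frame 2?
-0.6

Distance in frame 1: 1.8. Distance in frame 2: 1.2.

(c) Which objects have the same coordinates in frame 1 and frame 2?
the green cross, the green star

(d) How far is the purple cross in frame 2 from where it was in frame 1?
0.7

The purple cross moved from (7.1, 4.3) to (7.8, 4.3), a distance of √(0.7² + 0.0²) ≈ 0.7.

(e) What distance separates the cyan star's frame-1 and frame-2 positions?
2.2

The cyan star moved from (3.7, 2.8) to (5.8, 3.4), a distance of √(2.1² + 0.6²) ≈ 2.2.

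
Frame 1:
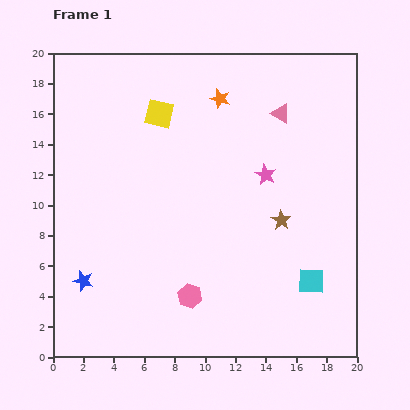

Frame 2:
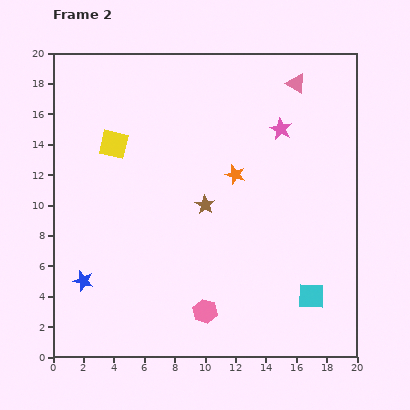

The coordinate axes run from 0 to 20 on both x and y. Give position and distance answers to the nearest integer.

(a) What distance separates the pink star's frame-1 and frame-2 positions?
3

The pink star moved from (14, 12) to (15, 15), a distance of √(1² + 3²) ≈ 3.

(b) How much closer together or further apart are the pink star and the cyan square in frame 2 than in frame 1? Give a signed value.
+3

Distance in frame 1: 8. Distance in frame 2: 11.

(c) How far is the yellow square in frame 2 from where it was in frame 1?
4

The yellow square moved from (7, 16) to (4, 14), a distance of √(3² + 2²) ≈ 4.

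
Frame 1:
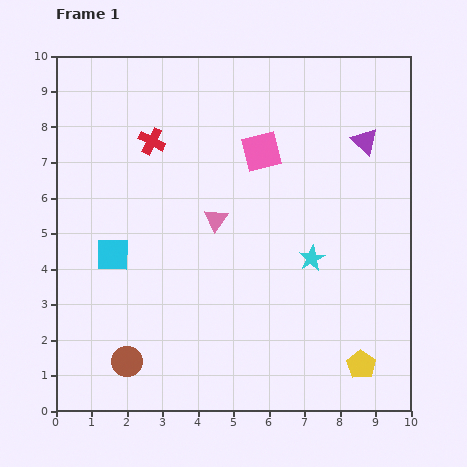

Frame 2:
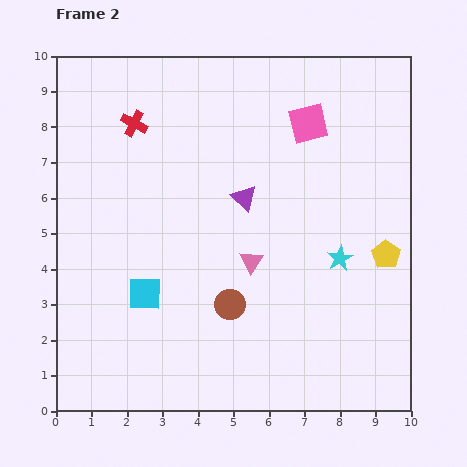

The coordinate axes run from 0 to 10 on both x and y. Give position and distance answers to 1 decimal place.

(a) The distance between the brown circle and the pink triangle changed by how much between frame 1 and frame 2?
-3.4

Distance in frame 1: 4.7. Distance in frame 2: 1.3.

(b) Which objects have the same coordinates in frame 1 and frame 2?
none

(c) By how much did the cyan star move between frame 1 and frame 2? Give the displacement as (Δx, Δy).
(0.8, 0.0)

The cyan star was at (7.2, 4.3) in frame 1 and (8.0, 4.3) in frame 2.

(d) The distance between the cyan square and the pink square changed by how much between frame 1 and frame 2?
+1.5

Distance in frame 1: 5.1. Distance in frame 2: 6.6.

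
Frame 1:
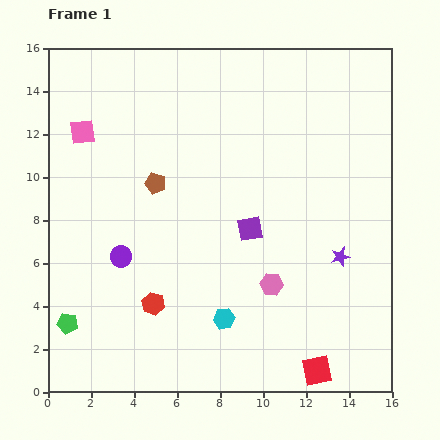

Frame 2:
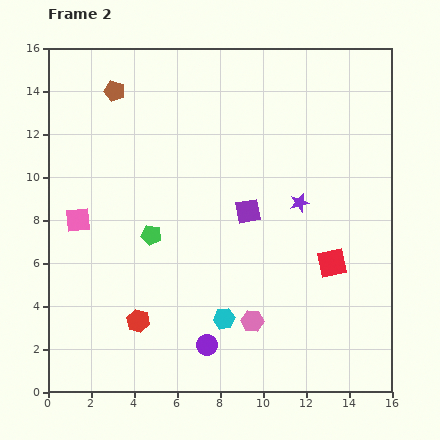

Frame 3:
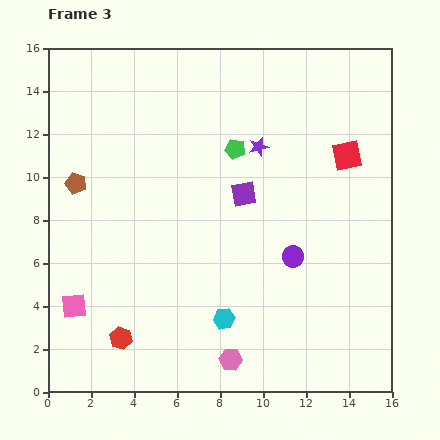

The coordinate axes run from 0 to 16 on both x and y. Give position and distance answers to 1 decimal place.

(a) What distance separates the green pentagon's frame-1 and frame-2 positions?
5.7

The green pentagon moved from (0.9, 3.2) to (4.8, 7.3), a distance of √(3.9² + 4.1²) ≈ 5.7.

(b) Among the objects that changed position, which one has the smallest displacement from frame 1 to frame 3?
the purple square

(moved 1.6)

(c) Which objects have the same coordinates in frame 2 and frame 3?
the cyan hexagon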